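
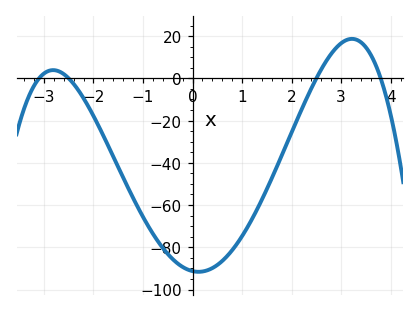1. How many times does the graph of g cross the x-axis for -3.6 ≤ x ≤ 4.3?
4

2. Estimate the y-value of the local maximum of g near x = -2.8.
4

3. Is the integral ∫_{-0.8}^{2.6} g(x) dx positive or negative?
negative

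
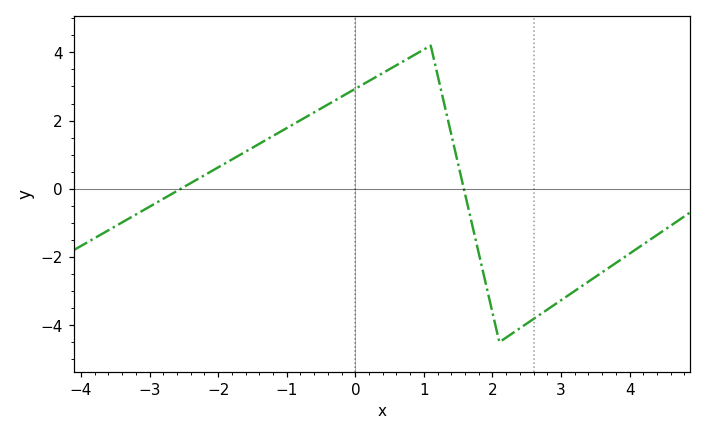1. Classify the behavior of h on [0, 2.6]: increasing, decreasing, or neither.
neither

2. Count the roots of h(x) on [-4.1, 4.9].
2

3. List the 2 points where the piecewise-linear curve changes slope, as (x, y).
(1.1, 4.2); (2.1, -4.5)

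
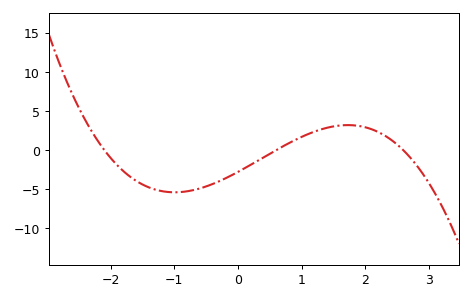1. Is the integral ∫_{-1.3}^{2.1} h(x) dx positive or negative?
negative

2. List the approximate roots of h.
-2.1, 0.6, 2.6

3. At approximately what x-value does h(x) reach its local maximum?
1.7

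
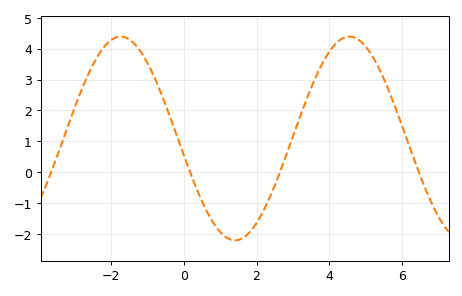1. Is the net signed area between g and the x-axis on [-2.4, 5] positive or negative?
positive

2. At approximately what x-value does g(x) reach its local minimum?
1.4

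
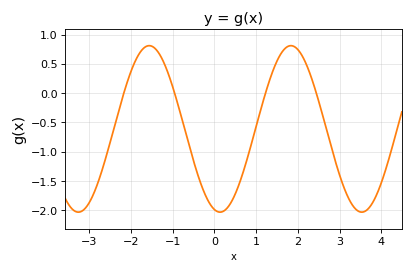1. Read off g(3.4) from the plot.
-2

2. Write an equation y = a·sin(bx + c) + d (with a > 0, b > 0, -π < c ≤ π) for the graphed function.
y = 1.42sin(1.9x - 1.8) - 0.61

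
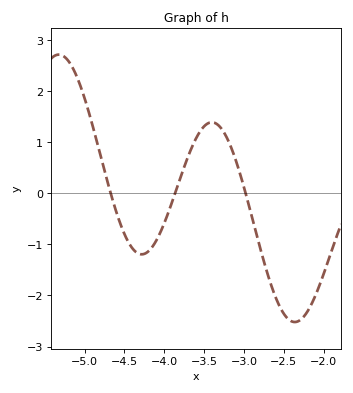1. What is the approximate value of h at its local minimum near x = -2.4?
-2.5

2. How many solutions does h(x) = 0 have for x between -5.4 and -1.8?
3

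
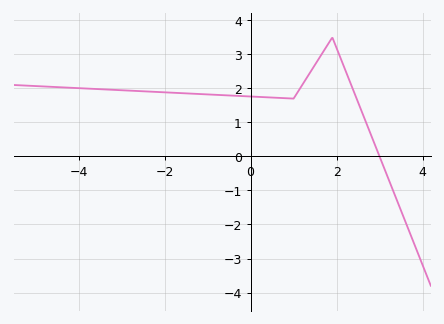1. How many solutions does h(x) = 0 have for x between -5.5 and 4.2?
1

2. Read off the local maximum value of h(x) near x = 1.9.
3.5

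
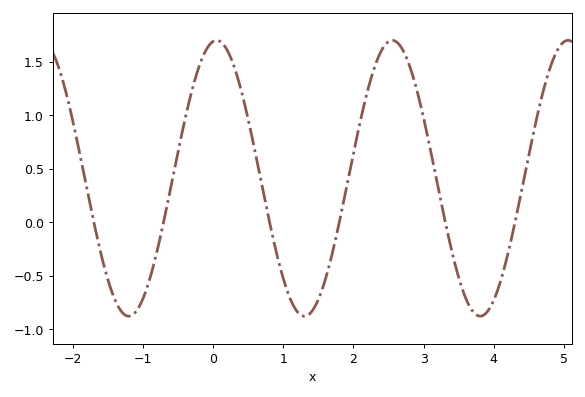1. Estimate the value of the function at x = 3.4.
-0.25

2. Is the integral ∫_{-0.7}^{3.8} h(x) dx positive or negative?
positive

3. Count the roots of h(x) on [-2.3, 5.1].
6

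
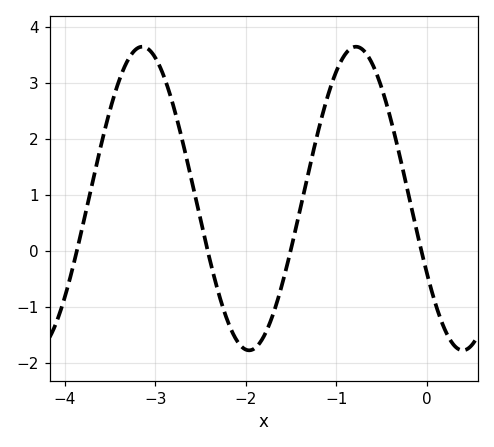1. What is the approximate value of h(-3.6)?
1.9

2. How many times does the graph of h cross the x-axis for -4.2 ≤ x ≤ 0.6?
4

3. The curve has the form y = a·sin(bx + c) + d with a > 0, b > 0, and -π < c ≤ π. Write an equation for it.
y = 2.71sin(2.7x - 2.6) + 0.94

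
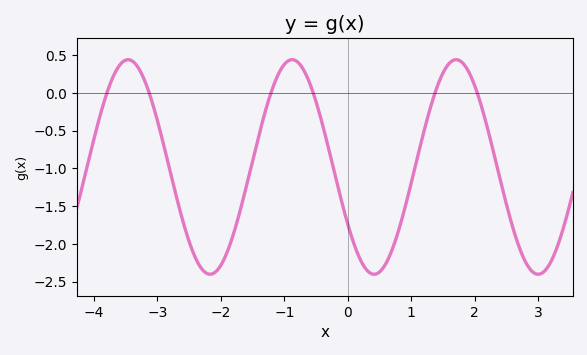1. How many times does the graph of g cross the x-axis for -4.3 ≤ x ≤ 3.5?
6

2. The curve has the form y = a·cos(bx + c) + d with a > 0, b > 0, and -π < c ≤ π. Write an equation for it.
y = 1.42cos(2.43x + 2.13) - 0.98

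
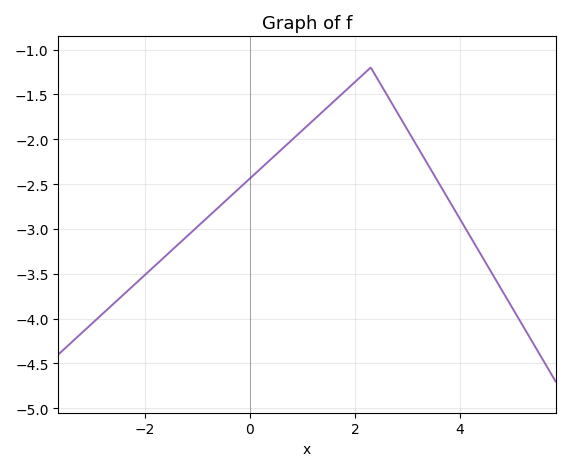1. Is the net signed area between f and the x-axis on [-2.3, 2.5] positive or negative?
negative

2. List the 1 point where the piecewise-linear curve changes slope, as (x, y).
(2.3, -1.2)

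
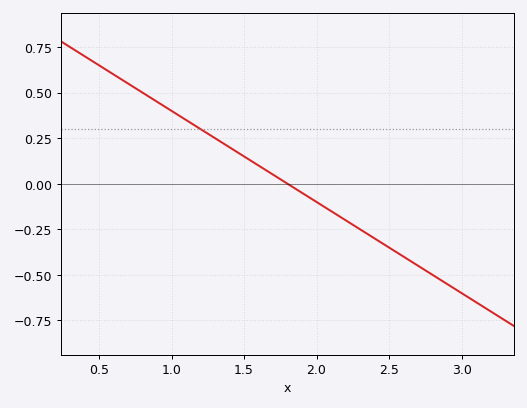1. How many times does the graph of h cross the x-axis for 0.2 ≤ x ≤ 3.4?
1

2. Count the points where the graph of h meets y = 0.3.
1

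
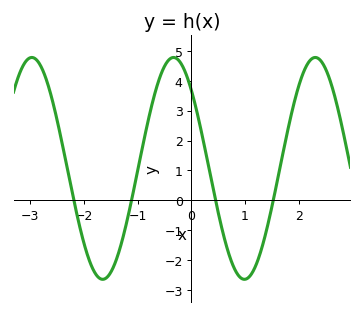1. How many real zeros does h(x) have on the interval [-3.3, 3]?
4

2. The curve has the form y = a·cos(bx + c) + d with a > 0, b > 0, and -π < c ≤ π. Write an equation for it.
y = 3.71cos(2.38x + 0.792) + 1.07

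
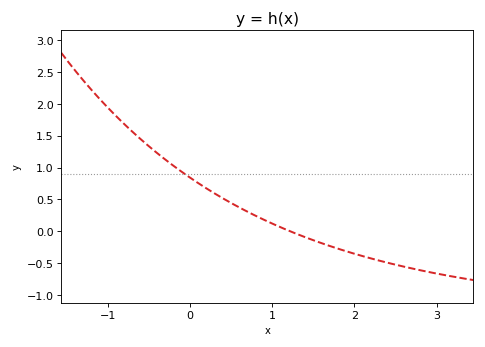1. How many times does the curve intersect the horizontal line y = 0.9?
1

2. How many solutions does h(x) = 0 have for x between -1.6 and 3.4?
1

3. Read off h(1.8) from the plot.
-0.274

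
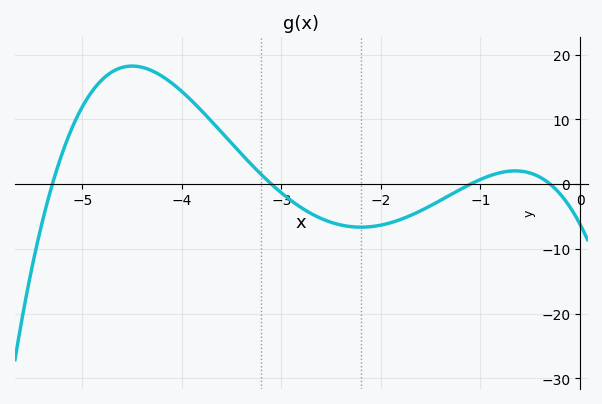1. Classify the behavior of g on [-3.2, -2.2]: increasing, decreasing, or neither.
decreasing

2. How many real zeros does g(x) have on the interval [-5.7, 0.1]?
4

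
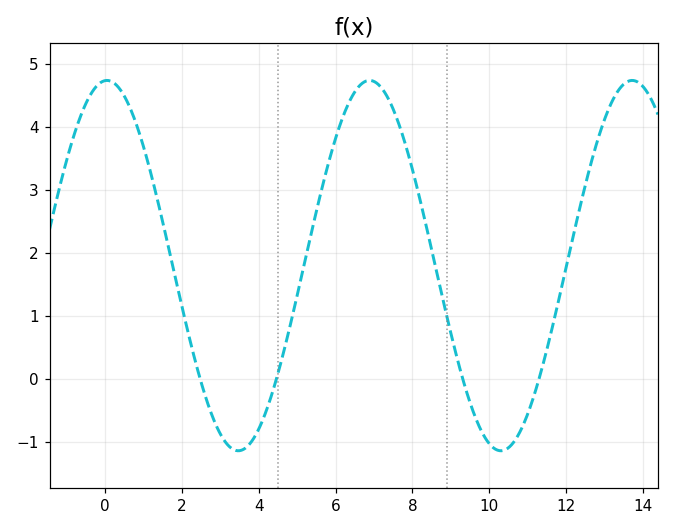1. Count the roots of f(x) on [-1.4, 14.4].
4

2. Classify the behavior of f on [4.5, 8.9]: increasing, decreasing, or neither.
neither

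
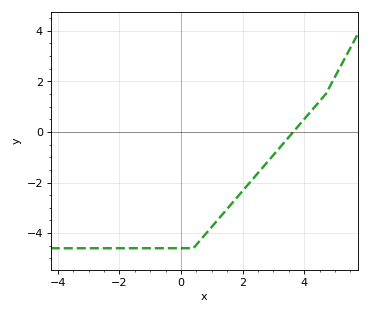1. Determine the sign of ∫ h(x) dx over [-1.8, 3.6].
negative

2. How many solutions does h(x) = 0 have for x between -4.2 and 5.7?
1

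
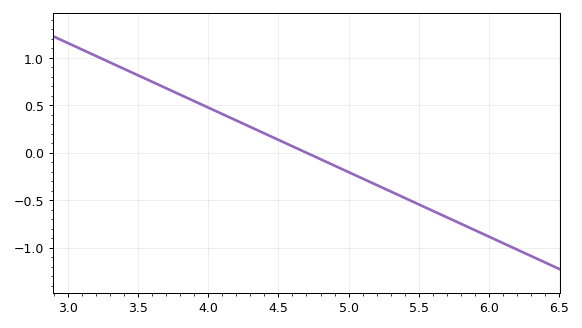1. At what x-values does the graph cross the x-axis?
4.7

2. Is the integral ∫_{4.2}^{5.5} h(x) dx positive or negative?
negative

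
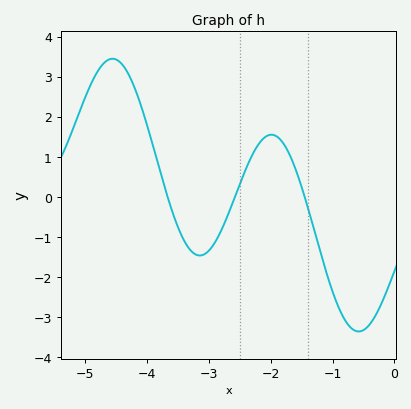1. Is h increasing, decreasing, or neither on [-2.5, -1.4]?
neither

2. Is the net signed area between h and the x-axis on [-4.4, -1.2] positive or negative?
positive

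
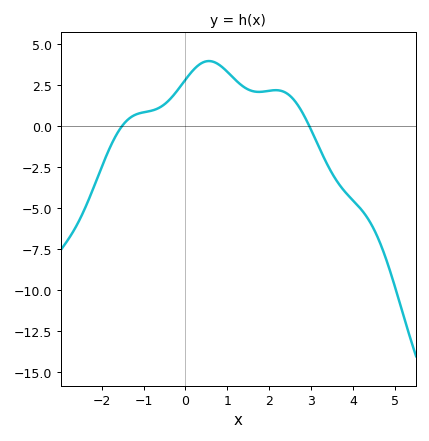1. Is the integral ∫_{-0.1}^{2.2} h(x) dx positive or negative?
positive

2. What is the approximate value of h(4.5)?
-6.27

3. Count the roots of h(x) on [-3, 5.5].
2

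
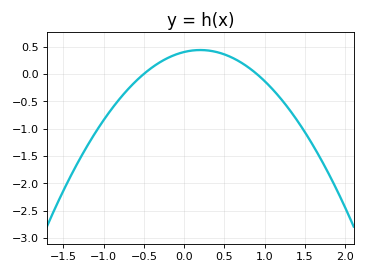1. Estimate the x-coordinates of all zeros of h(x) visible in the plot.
-0.5, 0.9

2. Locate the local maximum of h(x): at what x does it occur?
0.2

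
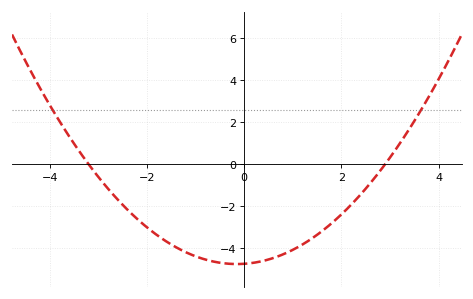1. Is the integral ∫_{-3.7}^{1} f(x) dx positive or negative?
negative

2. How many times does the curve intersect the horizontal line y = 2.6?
2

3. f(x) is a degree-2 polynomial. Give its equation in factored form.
y = 0.51(x + 3.2)(x - 2.9)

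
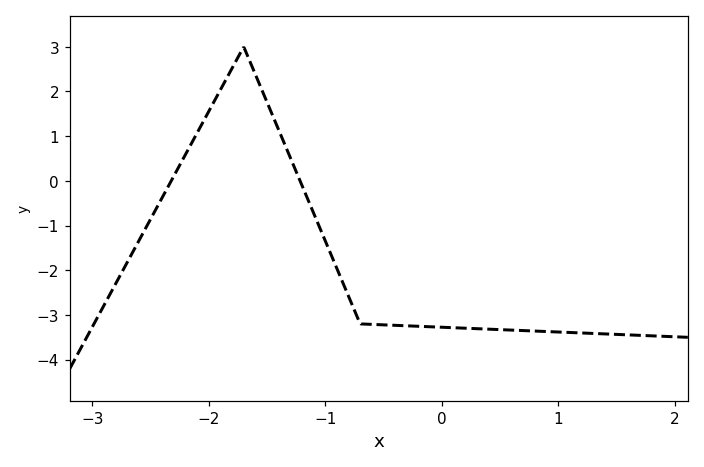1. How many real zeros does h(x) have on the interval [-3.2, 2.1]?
2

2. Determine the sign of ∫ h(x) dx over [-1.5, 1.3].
negative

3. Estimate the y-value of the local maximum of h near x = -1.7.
3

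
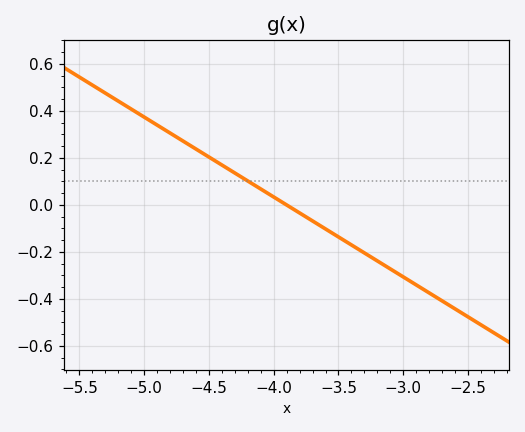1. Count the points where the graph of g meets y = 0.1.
1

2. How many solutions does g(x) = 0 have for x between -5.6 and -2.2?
1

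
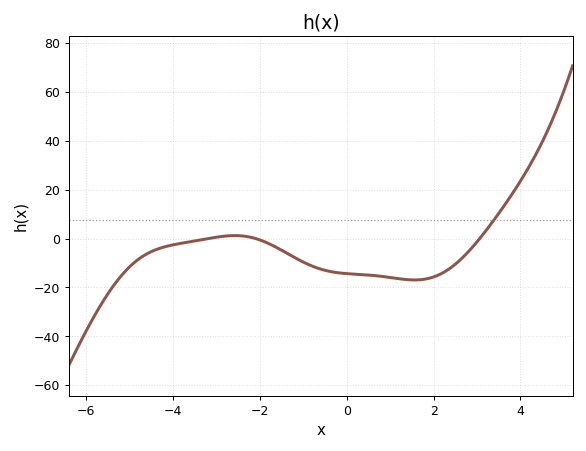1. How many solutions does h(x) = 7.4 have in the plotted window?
1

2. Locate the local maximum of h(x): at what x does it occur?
-2.58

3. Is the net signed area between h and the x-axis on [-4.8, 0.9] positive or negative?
negative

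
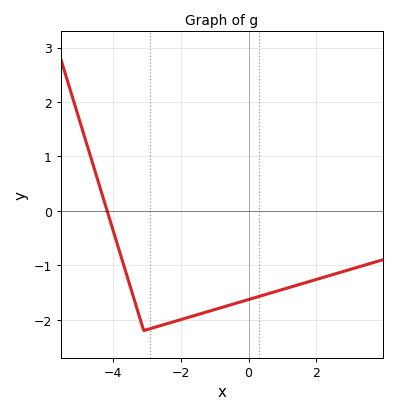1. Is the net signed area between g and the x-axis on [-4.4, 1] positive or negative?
negative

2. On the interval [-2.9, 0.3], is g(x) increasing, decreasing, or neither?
increasing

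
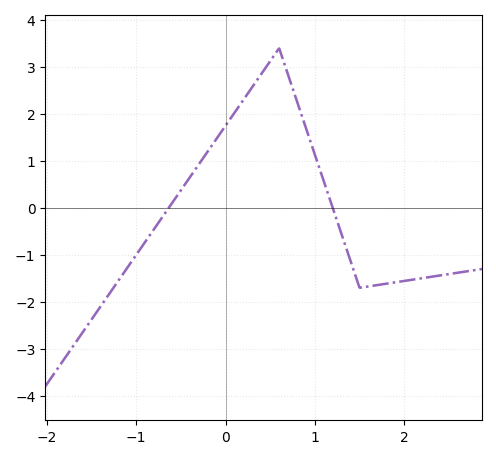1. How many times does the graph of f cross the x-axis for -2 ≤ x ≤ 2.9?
2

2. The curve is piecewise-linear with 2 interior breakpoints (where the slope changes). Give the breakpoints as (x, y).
(0.6, 3.4); (1.5, -1.7)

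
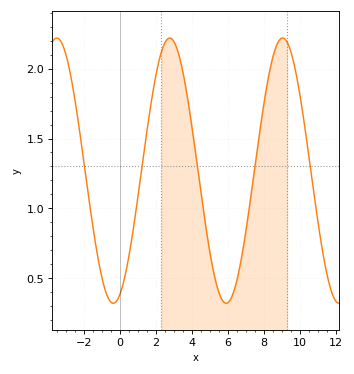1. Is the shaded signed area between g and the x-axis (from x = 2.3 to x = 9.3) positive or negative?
positive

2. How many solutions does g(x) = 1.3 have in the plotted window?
5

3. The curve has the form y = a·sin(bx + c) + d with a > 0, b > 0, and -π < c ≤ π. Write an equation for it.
y = 0.95sin(1x - 1.2) + 1.27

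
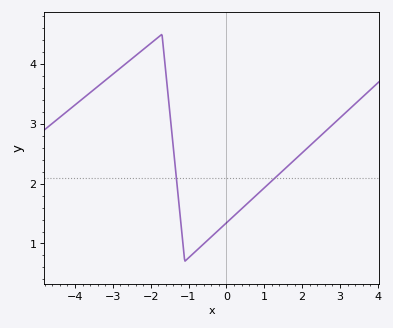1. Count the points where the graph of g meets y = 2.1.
2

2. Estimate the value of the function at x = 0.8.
1.8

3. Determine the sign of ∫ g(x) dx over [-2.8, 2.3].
positive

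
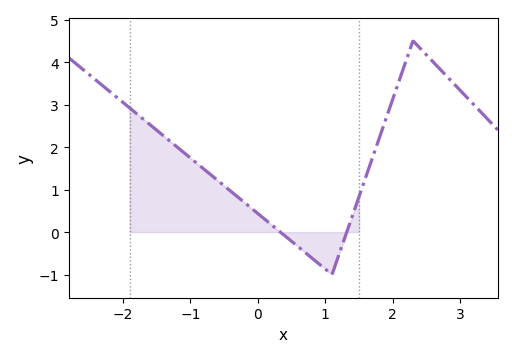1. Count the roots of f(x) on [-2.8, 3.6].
2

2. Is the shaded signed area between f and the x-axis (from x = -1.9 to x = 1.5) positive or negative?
positive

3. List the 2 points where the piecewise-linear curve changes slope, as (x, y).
(1.1, -1); (2.3, 4.5)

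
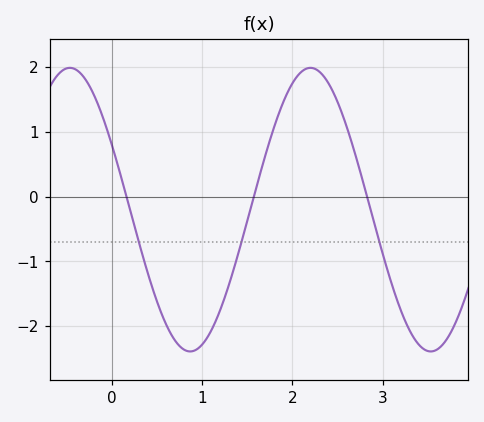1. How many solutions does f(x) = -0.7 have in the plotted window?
3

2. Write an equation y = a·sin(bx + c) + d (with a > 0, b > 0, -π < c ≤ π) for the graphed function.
y = 2.19sin(2.4x + 2.7) - 0.2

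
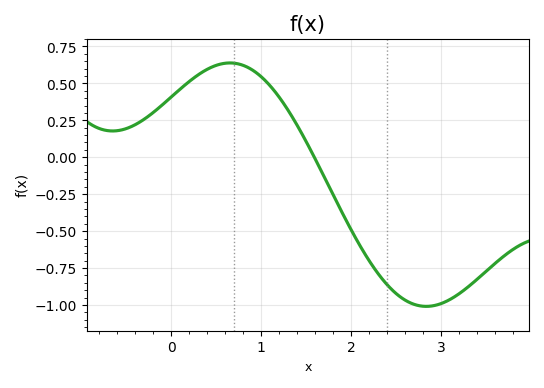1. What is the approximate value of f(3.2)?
-0.925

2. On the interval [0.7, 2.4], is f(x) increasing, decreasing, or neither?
decreasing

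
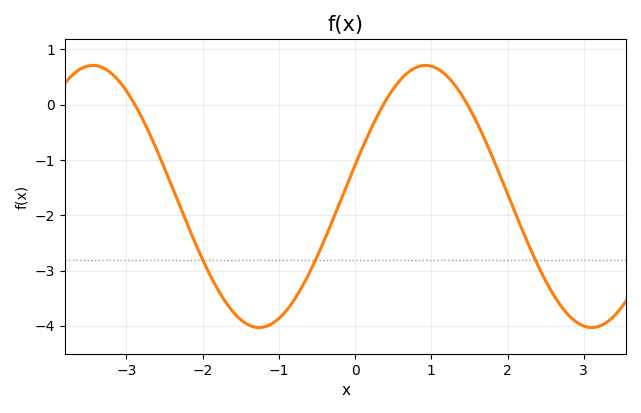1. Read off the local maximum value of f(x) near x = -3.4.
0.7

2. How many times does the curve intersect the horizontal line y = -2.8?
3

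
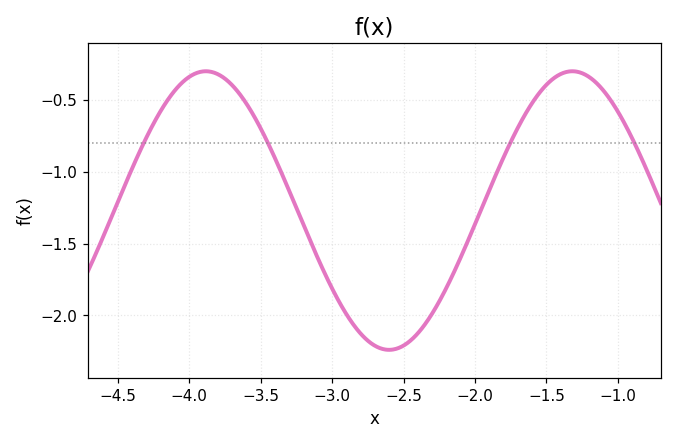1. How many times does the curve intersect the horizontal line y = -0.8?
4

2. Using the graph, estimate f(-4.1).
-0.45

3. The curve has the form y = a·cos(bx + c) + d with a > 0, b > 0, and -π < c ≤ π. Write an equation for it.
y = 0.97cos(2.5x - 3.1) - 1.27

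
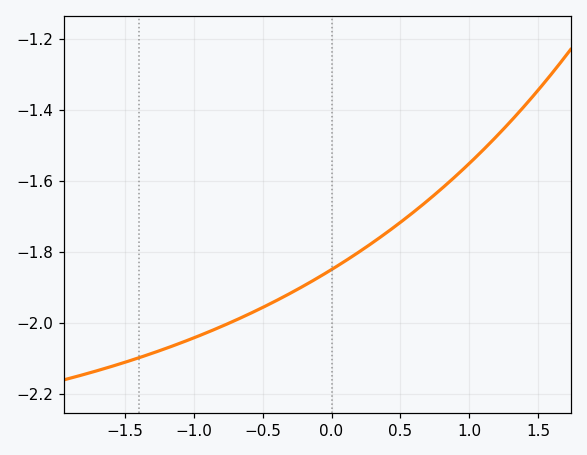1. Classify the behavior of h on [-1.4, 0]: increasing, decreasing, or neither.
increasing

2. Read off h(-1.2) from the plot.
-2.07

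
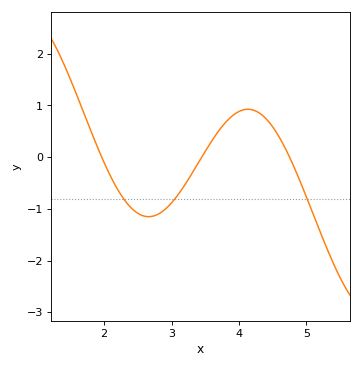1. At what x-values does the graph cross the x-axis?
1.96, 3.45, 4.75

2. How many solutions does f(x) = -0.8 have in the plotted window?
3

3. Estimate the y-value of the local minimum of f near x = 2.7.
-1.15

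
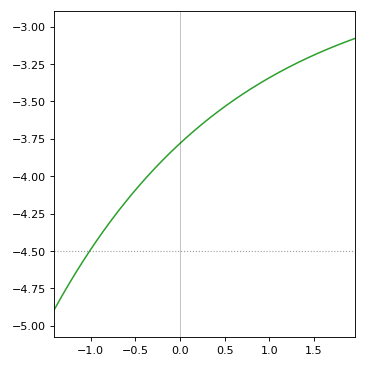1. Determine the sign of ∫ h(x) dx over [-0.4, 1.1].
negative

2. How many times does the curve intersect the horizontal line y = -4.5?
1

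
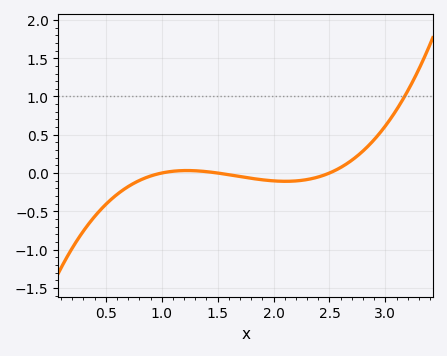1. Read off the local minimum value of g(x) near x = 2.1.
-0.108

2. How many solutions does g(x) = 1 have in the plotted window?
1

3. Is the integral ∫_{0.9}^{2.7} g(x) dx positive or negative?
negative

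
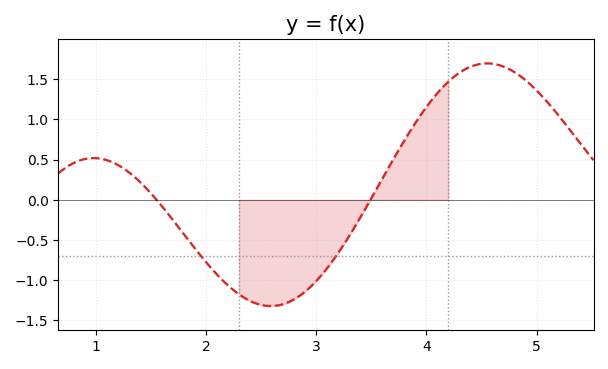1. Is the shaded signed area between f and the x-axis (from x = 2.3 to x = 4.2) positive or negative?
negative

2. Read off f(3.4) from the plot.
-0.2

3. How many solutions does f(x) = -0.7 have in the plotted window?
2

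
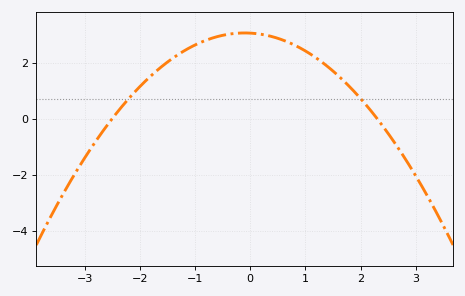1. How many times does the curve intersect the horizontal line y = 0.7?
2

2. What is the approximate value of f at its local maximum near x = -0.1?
3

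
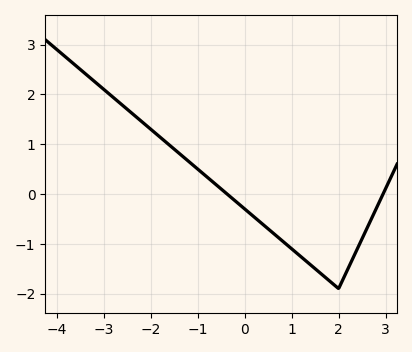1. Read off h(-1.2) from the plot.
0.661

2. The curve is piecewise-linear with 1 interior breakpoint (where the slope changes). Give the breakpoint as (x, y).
(2, -1.9)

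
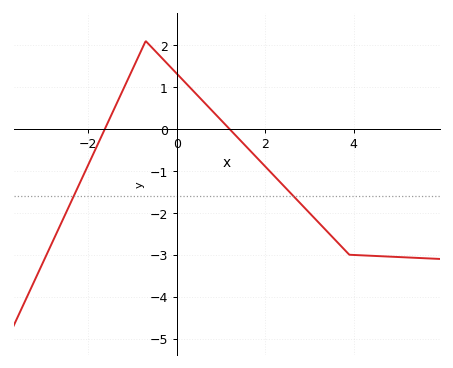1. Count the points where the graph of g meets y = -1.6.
2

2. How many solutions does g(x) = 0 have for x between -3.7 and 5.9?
2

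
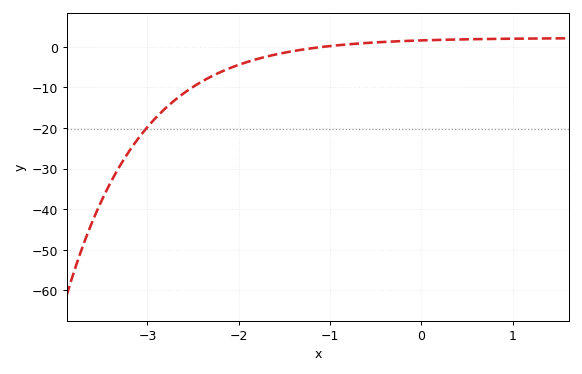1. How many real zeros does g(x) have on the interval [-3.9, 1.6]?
1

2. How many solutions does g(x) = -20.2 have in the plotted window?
1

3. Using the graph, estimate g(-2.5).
-9.88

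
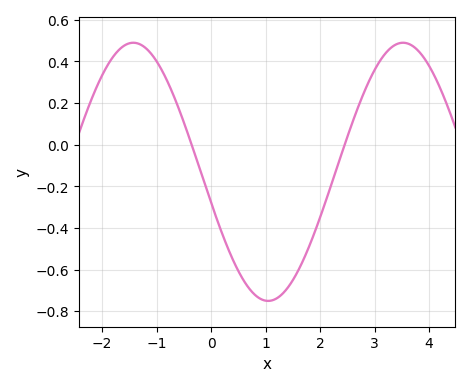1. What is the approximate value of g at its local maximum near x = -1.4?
0.49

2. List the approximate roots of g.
-0.355, 2.45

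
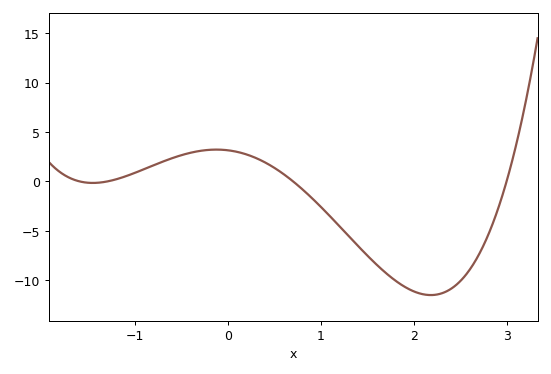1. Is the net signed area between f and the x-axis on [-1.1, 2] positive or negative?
negative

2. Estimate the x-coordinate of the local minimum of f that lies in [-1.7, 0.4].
-1.5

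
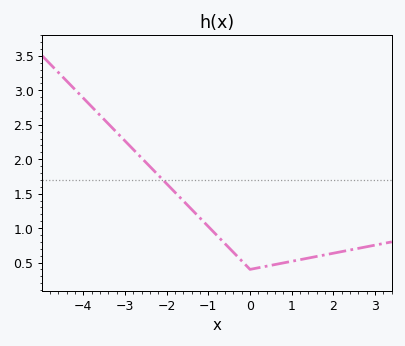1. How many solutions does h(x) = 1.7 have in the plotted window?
1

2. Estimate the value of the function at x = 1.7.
0.6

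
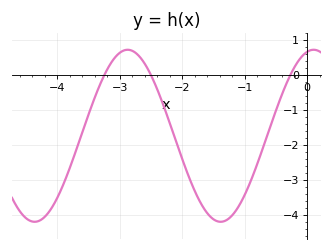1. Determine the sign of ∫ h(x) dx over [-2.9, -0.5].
negative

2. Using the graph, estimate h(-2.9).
0.7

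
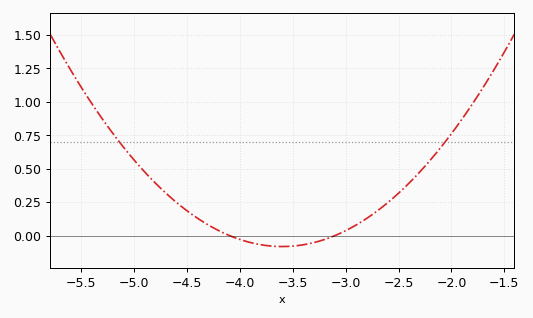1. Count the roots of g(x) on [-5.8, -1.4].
2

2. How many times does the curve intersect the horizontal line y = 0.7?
2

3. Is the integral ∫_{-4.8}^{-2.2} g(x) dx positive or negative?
positive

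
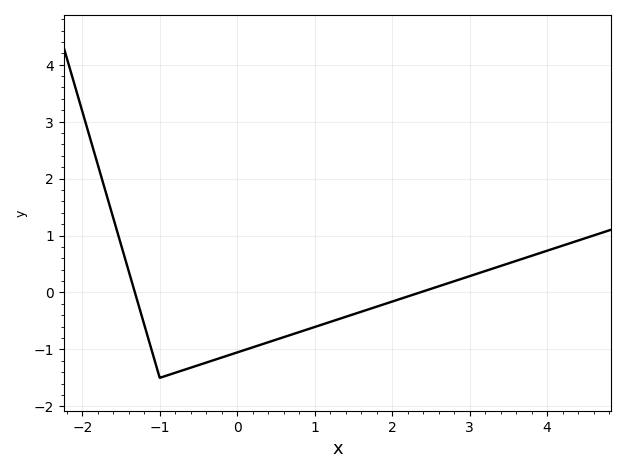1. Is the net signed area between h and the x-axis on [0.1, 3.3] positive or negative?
negative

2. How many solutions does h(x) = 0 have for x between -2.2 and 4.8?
2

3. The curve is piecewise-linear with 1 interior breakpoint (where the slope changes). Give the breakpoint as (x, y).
(-1, -1.5)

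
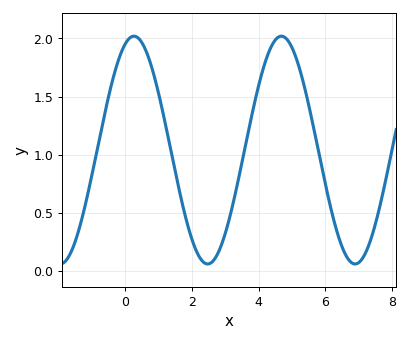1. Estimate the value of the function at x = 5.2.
1.77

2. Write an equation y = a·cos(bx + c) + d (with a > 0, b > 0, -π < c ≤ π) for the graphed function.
y = 0.98cos(1.42x - 0.37) + 1.04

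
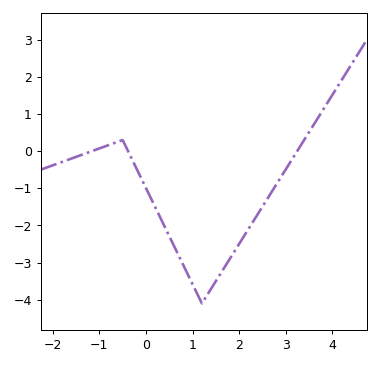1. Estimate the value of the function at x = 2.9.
-0.7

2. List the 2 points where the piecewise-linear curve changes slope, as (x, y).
(-0.5, 0.3); (1.2, -4.1)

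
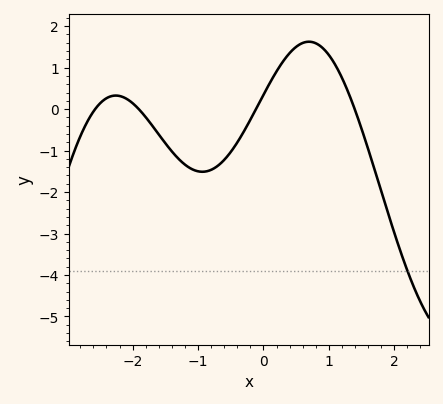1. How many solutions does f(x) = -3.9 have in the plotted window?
1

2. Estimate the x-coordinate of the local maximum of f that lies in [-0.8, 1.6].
0.7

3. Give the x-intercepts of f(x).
-2.6, -1.9, -0.1, 1.4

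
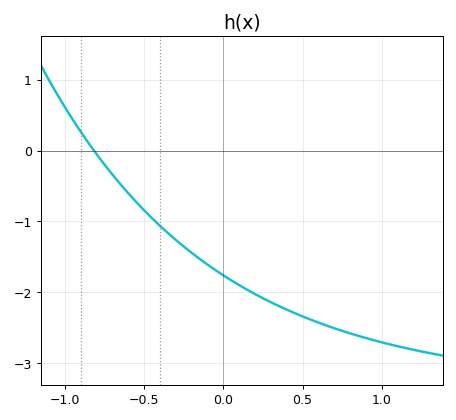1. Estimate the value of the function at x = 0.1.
-1.9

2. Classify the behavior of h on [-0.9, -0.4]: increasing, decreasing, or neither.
decreasing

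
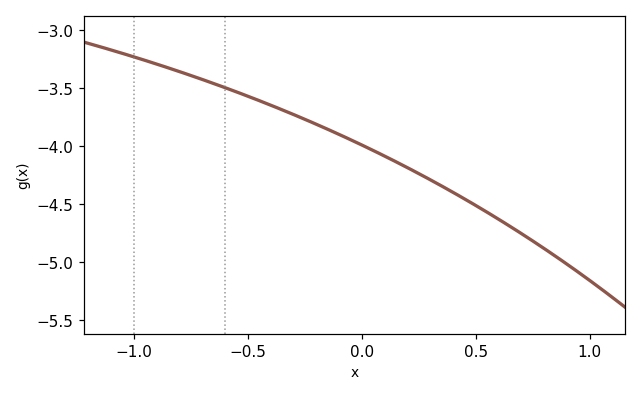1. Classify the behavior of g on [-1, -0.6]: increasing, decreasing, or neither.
decreasing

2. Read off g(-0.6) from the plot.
-3.5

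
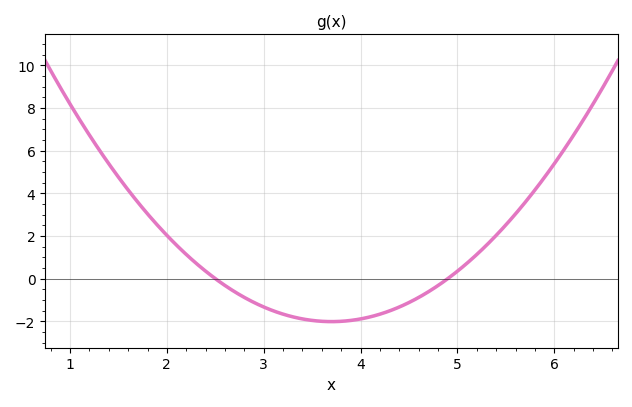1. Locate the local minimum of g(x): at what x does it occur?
3.7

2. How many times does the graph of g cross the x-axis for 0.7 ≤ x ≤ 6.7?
2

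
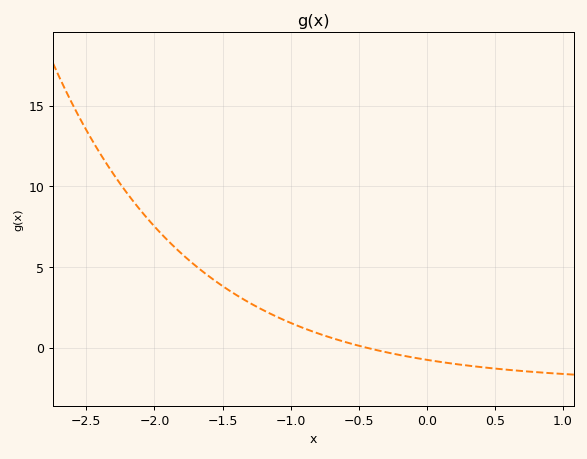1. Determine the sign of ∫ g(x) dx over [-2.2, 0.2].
positive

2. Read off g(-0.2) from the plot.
-0.459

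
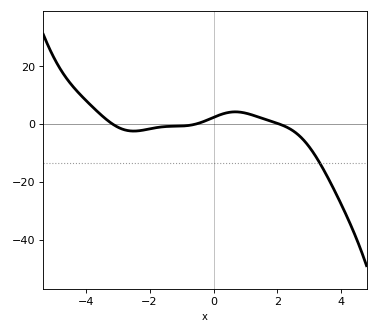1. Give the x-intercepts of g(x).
-3.17, -0.517, 2.03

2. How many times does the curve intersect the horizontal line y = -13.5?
1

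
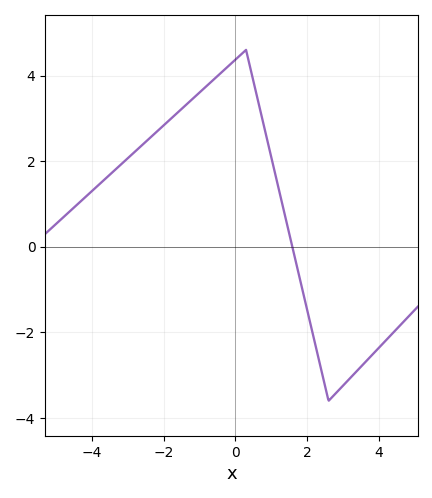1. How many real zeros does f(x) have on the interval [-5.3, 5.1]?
1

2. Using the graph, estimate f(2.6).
-3.6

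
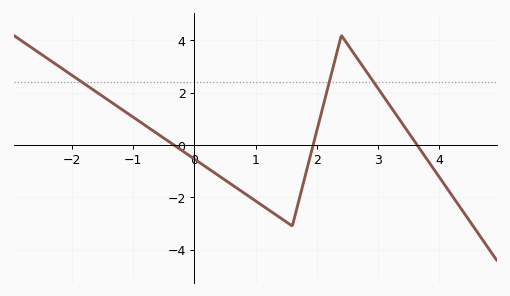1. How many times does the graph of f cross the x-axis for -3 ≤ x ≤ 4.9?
3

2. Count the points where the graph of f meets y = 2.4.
3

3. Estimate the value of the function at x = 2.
0.6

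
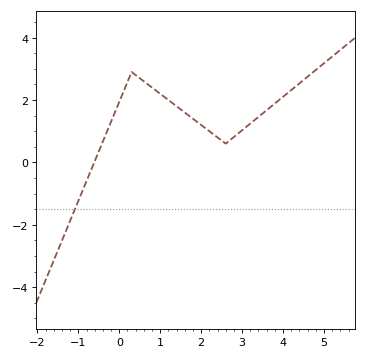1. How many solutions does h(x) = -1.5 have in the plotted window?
1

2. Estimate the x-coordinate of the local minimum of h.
2.6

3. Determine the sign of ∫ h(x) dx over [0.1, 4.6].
positive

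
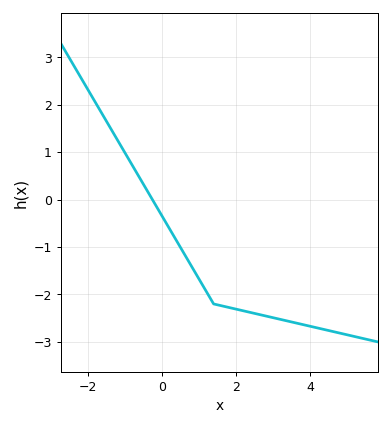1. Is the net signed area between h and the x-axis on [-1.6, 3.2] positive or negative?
negative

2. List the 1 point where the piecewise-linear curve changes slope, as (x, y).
(1.4, -2.2)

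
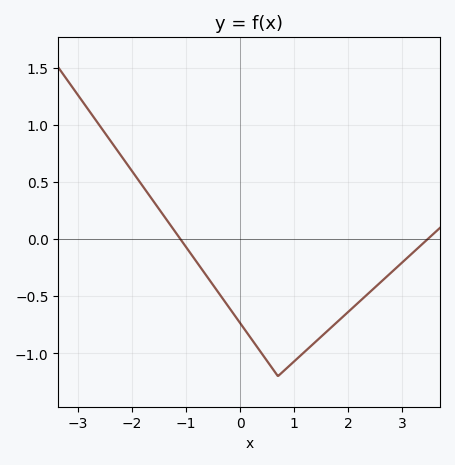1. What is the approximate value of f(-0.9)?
-0.137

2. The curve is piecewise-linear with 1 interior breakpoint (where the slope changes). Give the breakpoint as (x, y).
(0.7, -1.2)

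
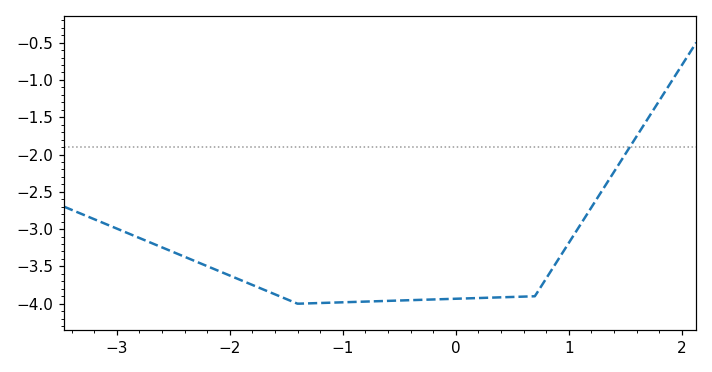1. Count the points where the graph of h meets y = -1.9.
1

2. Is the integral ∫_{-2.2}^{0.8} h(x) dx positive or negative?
negative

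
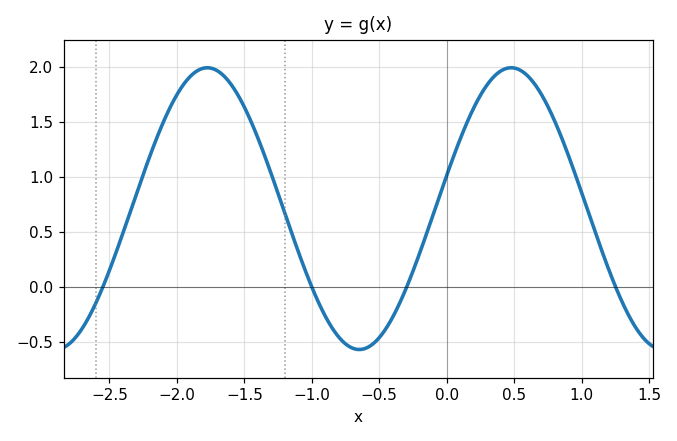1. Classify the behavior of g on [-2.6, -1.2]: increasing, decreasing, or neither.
neither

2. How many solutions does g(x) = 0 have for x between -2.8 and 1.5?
4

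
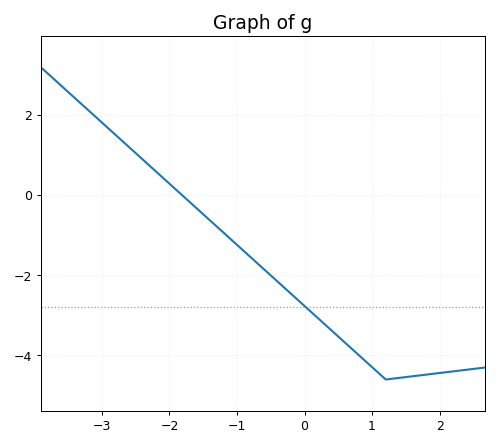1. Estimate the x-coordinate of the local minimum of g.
1.2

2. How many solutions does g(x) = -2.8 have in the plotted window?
1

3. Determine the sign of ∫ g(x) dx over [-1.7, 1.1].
negative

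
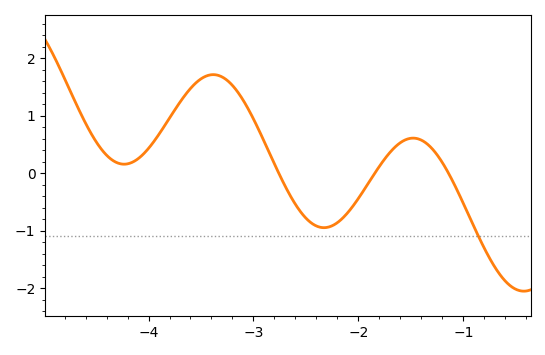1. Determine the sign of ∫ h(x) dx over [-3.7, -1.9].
positive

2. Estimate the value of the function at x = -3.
0.9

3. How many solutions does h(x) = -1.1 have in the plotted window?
1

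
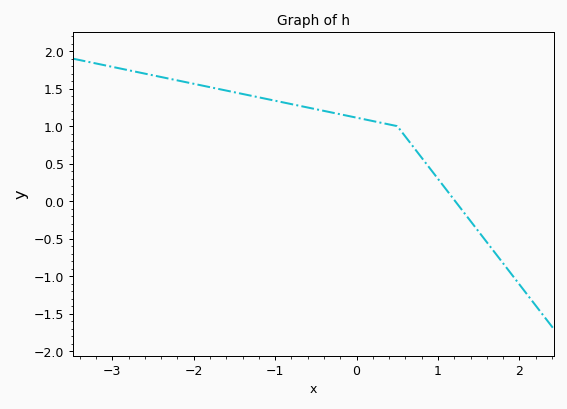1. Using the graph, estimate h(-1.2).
1.38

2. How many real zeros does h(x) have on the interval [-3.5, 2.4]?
1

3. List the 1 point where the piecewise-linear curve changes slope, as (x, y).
(0.5, 1)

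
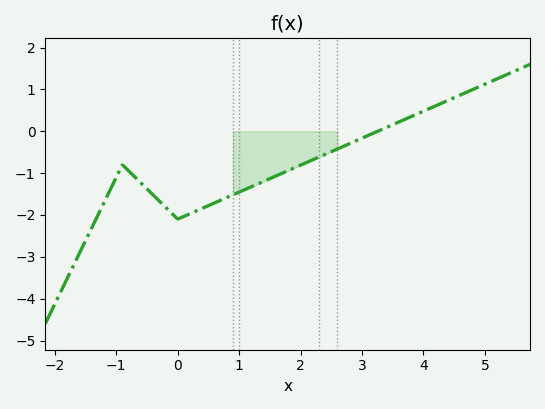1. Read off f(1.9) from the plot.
-0.9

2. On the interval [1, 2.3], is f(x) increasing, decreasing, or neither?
increasing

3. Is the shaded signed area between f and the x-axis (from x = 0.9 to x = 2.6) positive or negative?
negative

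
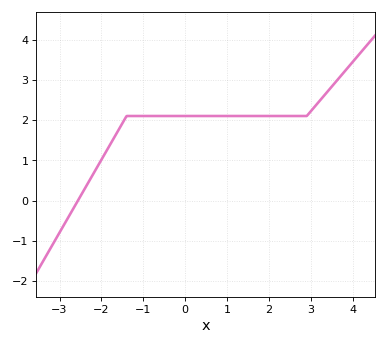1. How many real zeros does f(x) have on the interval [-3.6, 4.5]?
1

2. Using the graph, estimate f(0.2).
2.1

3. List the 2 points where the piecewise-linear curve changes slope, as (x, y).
(-1.4, 2.1); (2.9, 2.1)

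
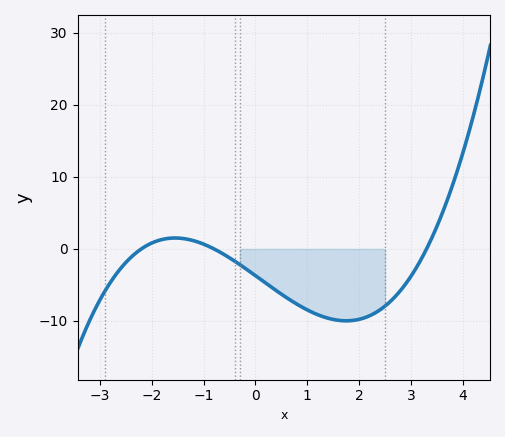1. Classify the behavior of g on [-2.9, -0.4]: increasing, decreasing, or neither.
neither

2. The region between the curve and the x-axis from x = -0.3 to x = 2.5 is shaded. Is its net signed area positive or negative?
negative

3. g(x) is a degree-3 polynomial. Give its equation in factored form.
y = 0.64(x + 2.2)(x + 0.8)(x - 3.3)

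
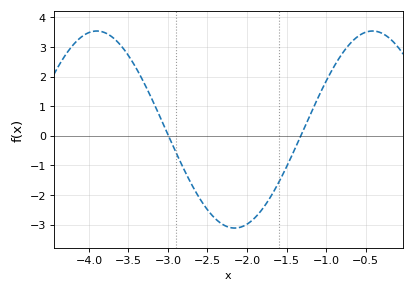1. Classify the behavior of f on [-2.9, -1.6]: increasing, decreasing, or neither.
neither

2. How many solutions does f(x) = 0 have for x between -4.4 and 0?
2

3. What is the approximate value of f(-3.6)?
3.06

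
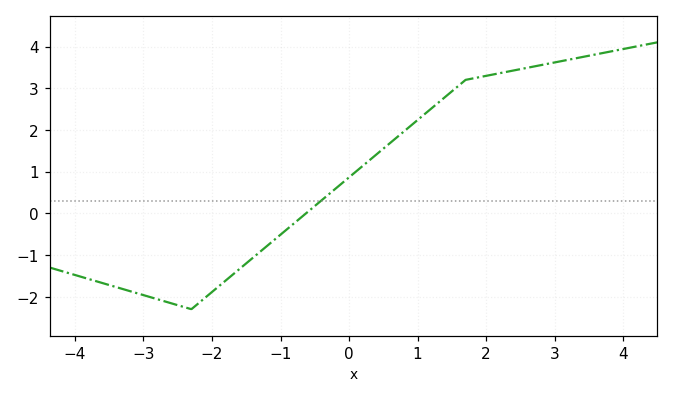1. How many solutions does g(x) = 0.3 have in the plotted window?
1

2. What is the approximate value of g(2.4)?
3.43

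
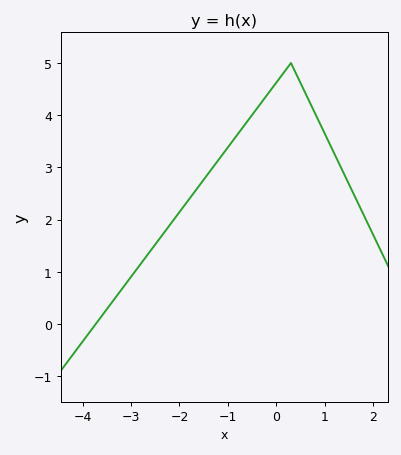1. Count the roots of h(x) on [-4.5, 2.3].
1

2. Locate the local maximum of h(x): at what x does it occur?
0.299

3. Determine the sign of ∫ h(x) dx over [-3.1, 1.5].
positive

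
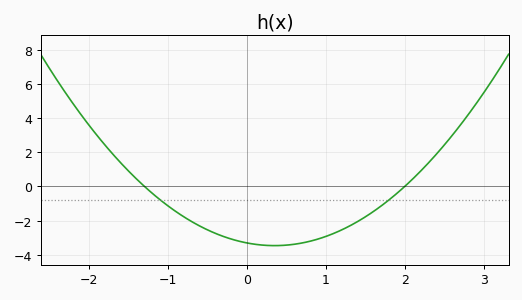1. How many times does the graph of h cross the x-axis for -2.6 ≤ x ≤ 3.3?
2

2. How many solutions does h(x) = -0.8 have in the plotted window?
2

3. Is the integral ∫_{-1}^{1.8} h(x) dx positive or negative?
negative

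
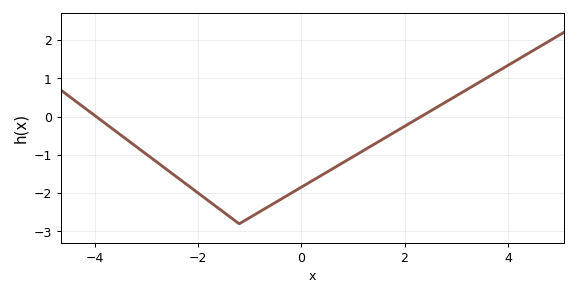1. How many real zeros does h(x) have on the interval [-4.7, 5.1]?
2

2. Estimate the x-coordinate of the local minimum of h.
-1.2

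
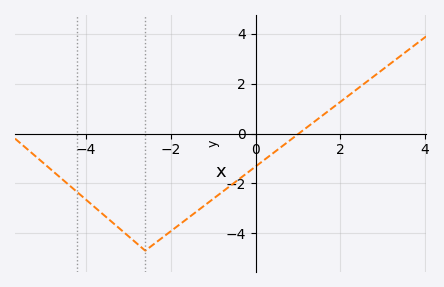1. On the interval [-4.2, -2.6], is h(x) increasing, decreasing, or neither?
decreasing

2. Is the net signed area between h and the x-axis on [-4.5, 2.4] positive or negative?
negative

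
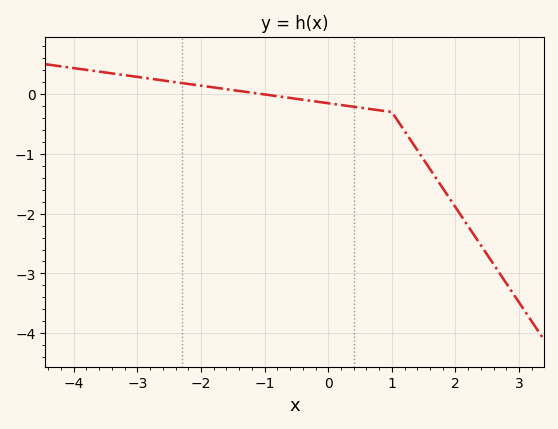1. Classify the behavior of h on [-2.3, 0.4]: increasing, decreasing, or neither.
decreasing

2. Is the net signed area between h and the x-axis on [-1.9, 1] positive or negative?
negative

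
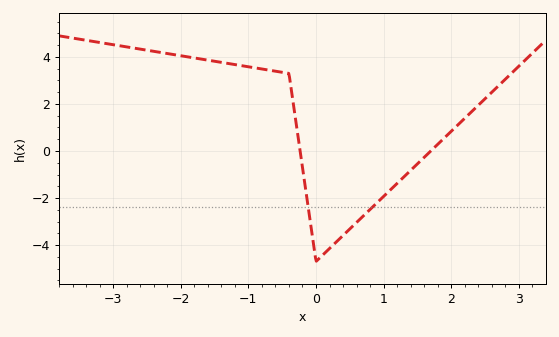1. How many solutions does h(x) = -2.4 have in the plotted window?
2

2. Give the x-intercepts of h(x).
-0.2, 1.7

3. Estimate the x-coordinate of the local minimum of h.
0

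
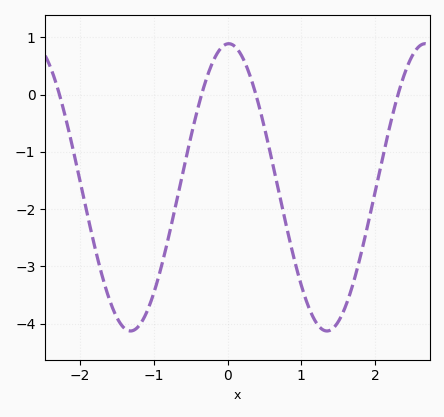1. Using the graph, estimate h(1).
-3.3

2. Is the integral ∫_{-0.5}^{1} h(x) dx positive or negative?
negative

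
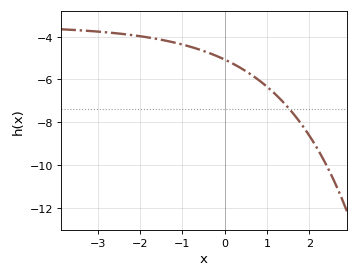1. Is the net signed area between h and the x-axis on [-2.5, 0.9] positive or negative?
negative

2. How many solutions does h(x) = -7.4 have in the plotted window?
1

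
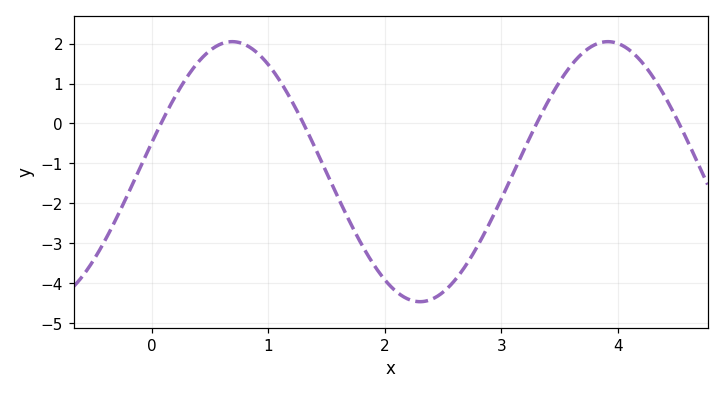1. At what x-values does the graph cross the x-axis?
0.081, 1.3, 3.3, 4.52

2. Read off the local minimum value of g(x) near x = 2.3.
-4.47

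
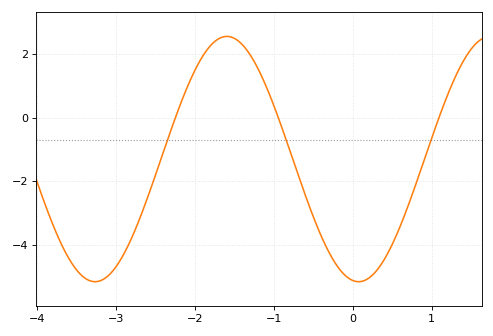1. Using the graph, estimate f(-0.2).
-4.65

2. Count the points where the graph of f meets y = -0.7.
3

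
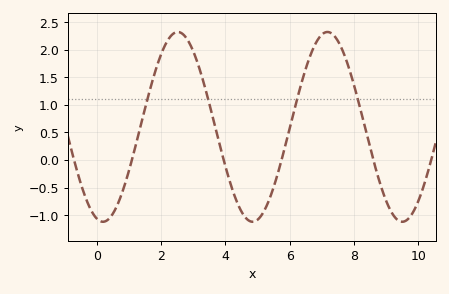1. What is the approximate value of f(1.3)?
0.45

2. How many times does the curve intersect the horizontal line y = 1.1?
4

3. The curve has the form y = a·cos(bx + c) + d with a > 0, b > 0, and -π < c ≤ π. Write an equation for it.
y = 1.72cos(1.4x + 2.9) + 0.6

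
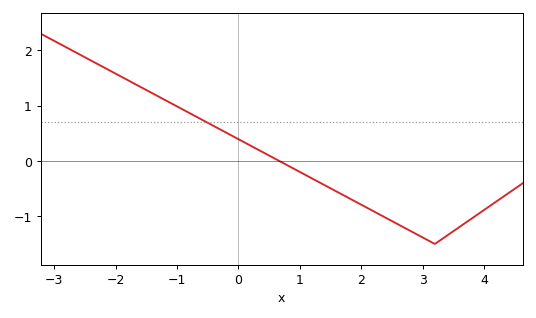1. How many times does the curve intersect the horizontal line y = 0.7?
1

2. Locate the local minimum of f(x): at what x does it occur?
3.2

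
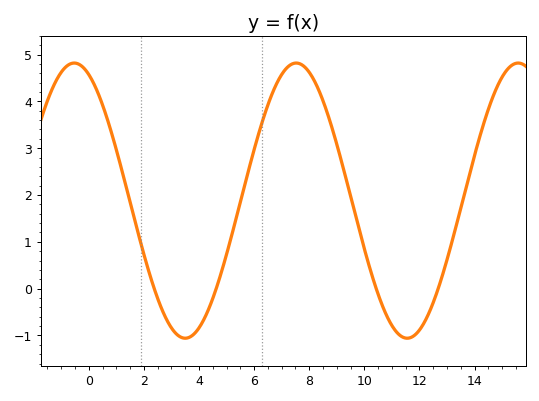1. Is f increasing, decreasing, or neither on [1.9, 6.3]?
neither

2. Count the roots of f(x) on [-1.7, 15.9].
4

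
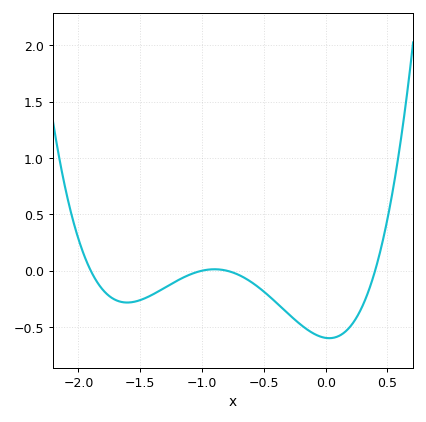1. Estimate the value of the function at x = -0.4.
-0.3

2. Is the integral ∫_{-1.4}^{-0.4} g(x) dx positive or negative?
negative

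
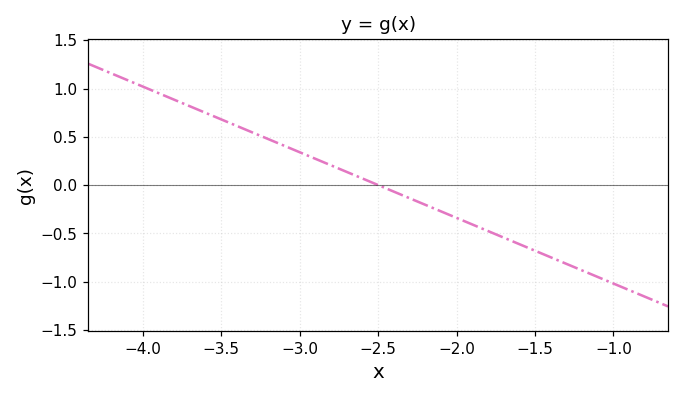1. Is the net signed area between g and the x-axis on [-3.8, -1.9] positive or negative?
positive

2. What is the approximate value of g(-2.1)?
-0.272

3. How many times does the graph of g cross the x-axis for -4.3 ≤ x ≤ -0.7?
1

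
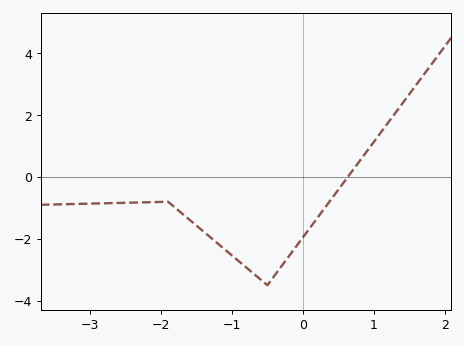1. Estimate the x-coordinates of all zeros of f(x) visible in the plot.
0.634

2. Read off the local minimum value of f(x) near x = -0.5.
-3.5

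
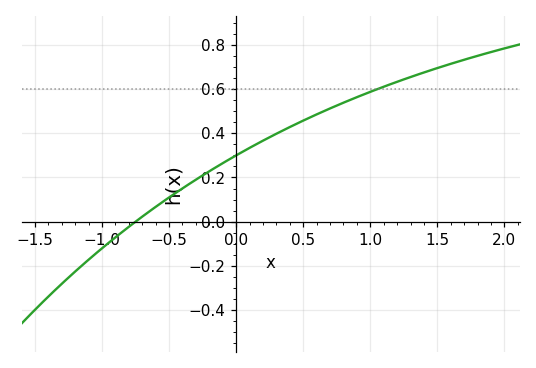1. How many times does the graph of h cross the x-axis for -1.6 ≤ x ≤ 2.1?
1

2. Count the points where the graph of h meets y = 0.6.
1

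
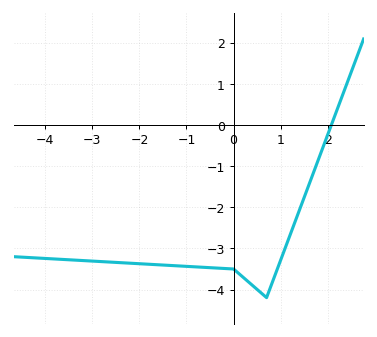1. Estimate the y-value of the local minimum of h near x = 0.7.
-4.2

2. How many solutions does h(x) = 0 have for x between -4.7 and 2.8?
1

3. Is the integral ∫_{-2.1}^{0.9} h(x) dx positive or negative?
negative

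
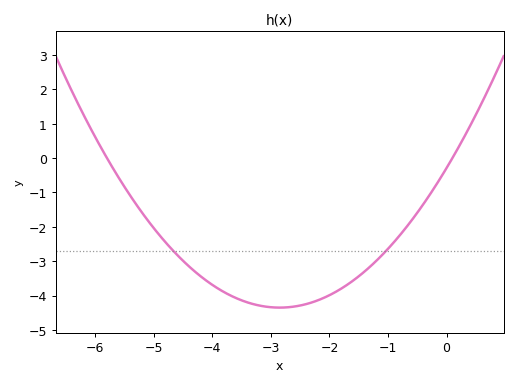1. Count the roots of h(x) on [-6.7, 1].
2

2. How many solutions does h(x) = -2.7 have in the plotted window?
2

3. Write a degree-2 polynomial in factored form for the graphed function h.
y = 0.5(x + 5.8)(x - 0.1)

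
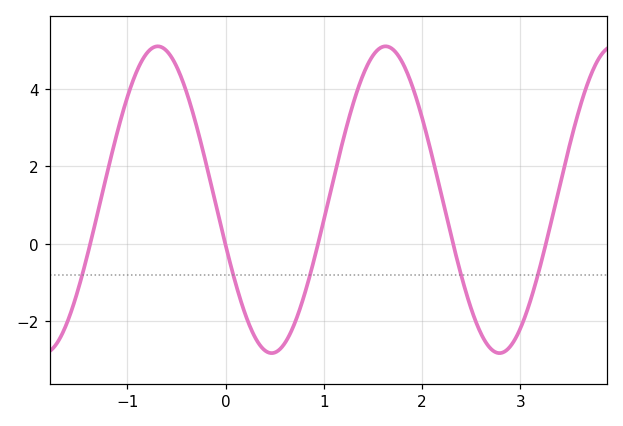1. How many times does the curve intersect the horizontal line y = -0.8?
5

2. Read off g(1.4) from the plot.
4.36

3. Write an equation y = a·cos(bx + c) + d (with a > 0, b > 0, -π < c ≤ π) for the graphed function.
y = 3.96cos(2.71x + 1.87) + 1.14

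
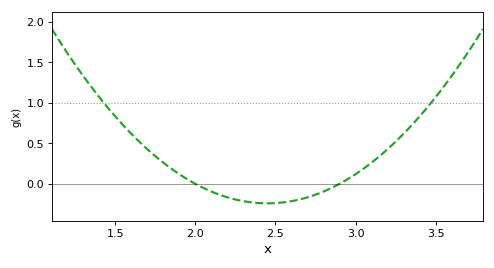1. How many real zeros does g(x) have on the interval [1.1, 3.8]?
2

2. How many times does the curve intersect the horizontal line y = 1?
2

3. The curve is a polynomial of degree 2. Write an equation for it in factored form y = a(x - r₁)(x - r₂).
y = 1.19(x - 2)(x - 2.9)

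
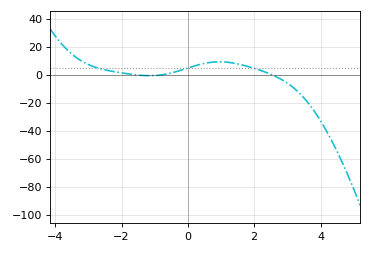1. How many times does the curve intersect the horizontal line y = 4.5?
3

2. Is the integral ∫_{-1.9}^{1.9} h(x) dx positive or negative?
positive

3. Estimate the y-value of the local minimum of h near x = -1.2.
0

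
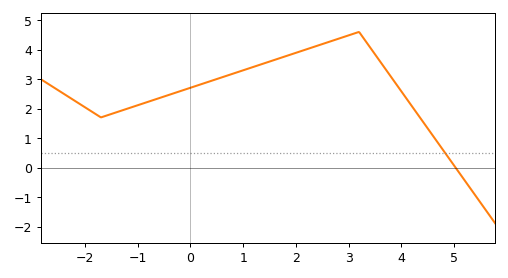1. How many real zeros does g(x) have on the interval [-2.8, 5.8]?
1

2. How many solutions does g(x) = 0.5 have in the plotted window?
1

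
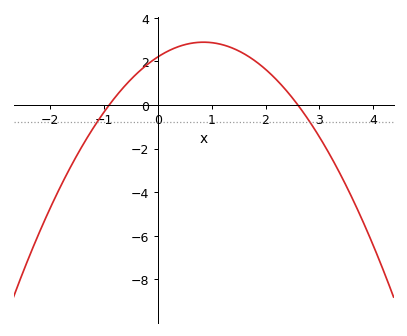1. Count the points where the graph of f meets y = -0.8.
2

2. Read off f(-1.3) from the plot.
-1.47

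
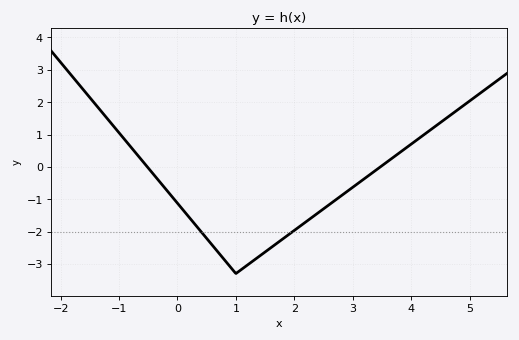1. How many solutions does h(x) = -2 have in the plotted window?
2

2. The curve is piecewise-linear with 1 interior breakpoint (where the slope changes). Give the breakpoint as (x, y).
(1, -3.3)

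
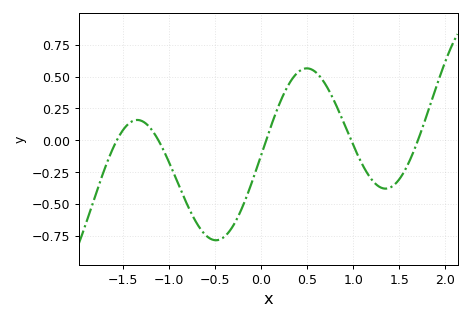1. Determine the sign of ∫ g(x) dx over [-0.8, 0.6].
negative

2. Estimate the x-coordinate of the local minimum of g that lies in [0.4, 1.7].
1.35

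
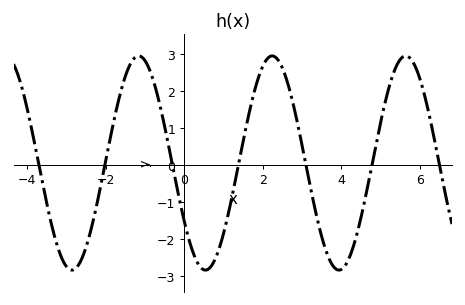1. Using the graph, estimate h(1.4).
0.111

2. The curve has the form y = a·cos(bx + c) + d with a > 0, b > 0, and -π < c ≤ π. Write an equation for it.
y = 2.89cos(1.85x + 2.14) + 0.06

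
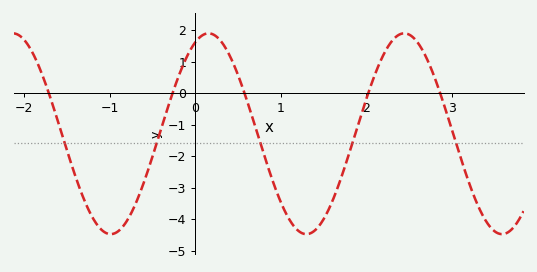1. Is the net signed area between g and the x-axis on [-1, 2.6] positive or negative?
negative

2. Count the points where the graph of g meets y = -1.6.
5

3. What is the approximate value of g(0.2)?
1.9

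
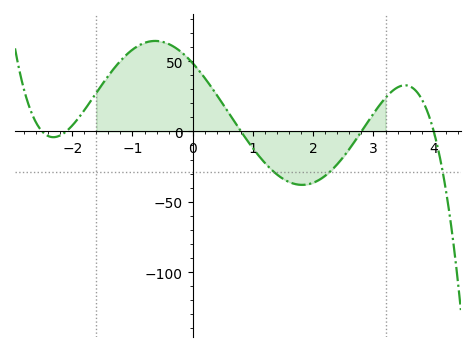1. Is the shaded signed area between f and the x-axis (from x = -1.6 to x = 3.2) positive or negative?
positive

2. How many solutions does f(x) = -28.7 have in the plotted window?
3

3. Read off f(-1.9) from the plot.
10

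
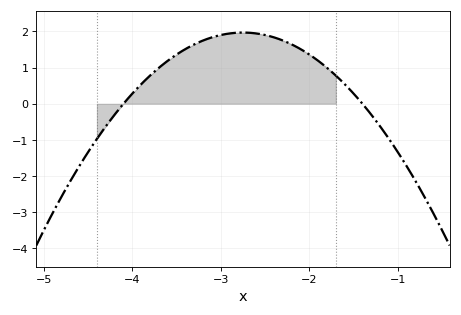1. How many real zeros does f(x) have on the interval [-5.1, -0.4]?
2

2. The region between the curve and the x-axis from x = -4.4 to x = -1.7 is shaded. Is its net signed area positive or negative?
positive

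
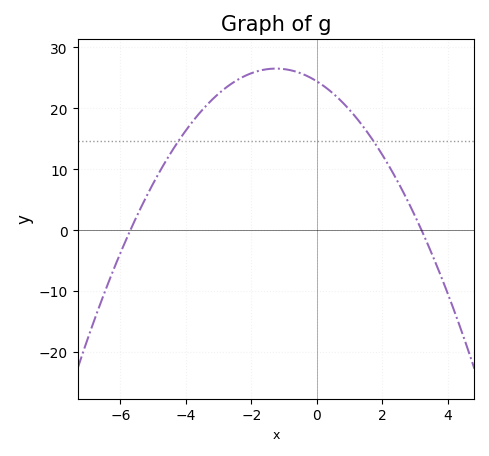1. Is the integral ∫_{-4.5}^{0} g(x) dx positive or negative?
positive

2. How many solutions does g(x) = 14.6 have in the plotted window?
2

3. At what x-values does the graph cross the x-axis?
-5.8, 3.2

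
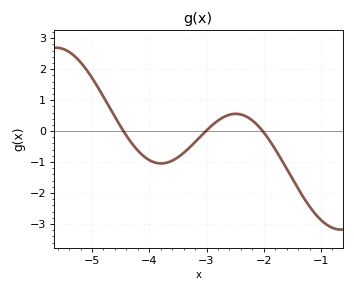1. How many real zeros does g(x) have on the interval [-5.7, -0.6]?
3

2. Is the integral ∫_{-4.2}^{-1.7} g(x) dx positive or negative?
negative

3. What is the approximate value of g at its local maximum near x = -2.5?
0.557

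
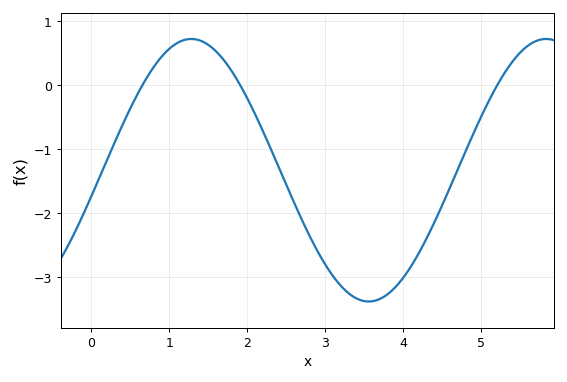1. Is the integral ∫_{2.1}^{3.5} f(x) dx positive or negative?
negative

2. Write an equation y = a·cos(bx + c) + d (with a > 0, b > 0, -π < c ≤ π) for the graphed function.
y = 2.05cos(1.38x - 1.77) - 1.33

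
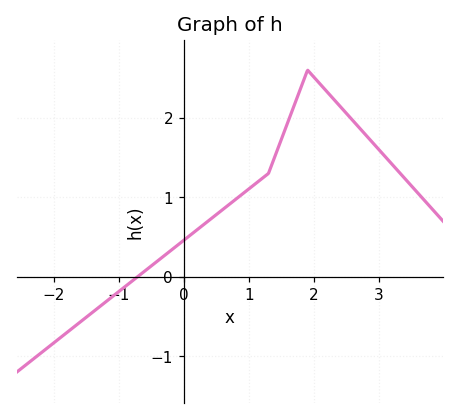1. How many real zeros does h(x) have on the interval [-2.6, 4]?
1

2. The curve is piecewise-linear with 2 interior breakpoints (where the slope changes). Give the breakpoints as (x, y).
(1.3, 1.3); (1.9, 2.6)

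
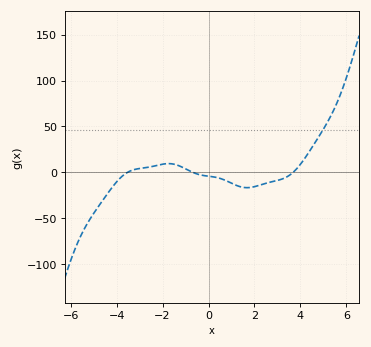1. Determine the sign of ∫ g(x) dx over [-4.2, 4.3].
negative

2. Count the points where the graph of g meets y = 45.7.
1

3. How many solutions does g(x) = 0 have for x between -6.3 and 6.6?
3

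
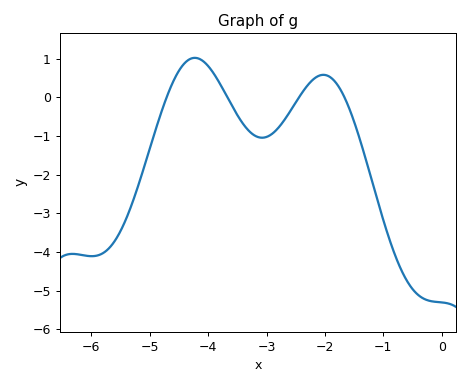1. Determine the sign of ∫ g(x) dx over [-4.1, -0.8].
negative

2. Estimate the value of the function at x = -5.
-1.33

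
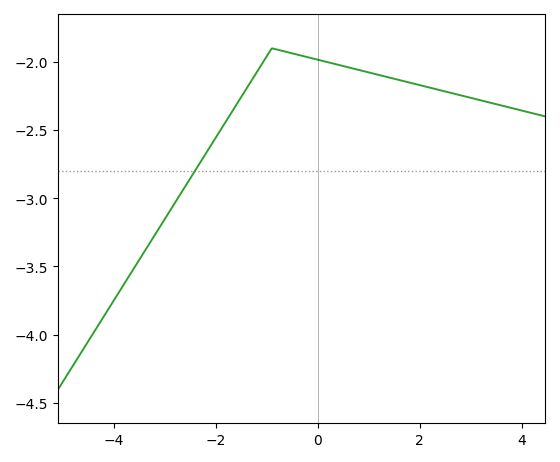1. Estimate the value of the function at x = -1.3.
-2.14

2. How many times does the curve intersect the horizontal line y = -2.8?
1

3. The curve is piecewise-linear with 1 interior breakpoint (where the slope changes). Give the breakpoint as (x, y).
(-0.9, -1.9)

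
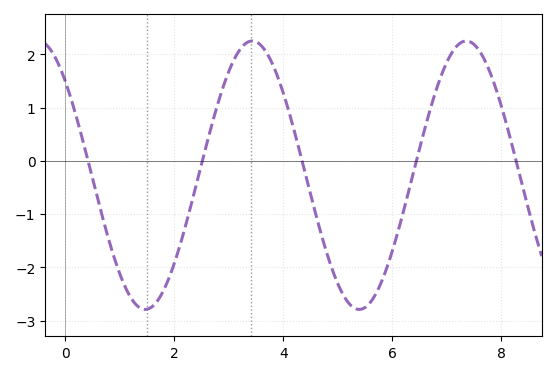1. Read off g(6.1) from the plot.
-1.33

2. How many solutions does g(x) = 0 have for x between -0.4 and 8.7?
5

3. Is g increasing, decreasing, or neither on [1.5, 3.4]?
increasing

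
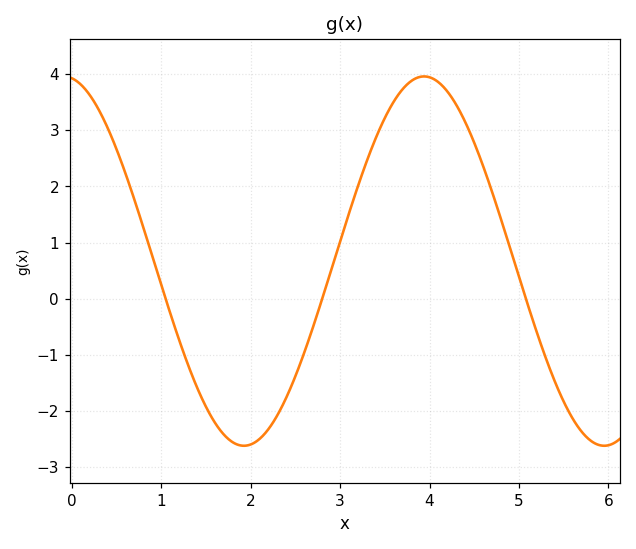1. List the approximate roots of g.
1, 2.8, 5.1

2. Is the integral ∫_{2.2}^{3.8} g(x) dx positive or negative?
positive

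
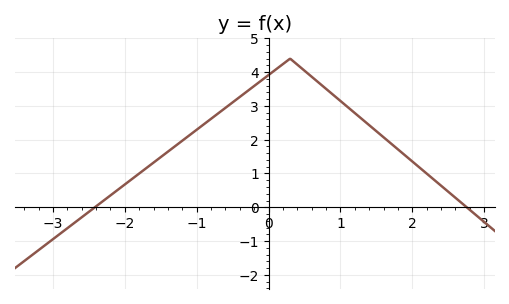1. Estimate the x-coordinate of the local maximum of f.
0.3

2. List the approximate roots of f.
-2.42, 2.76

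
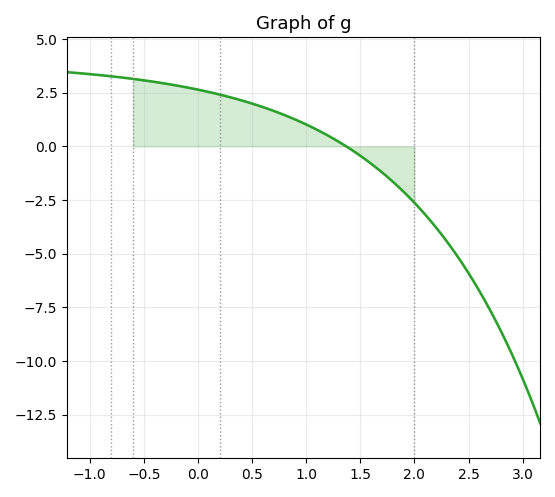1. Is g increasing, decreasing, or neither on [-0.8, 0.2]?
decreasing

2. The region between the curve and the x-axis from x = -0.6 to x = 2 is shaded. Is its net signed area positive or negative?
positive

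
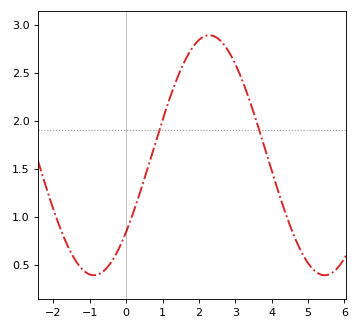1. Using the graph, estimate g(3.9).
1.61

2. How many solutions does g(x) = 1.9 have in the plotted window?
2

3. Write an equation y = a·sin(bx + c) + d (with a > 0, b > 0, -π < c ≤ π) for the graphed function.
y = 1.25sin(0.99x - 0.692) + 1.64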